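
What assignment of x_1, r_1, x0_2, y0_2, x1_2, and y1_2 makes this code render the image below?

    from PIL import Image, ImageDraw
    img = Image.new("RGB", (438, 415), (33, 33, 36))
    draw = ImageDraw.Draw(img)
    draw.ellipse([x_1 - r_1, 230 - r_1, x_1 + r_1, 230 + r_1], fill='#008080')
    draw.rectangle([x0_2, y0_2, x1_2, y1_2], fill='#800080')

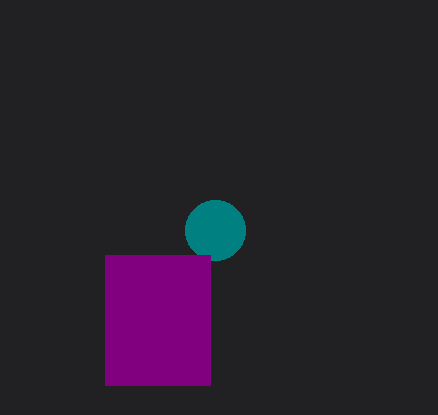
x_1 = 215, r_1 = 30, x0_2 = 105, y0_2 = 255, x1_2 = 210, y1_2 = 385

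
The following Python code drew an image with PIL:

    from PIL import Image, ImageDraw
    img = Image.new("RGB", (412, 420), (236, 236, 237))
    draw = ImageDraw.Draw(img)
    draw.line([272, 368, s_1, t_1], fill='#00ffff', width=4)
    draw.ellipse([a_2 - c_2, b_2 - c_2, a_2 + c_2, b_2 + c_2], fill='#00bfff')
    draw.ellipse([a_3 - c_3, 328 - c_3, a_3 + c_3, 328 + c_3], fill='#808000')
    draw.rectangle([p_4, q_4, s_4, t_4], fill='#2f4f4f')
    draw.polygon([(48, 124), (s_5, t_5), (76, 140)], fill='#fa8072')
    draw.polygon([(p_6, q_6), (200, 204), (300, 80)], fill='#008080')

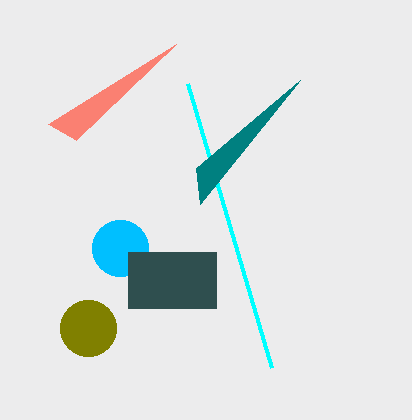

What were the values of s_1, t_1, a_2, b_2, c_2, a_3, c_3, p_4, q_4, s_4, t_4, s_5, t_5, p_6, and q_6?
s_1 = 188
t_1 = 84
a_2 = 120
b_2 = 248
c_2 = 28
a_3 = 88
c_3 = 28
p_4 = 128
q_4 = 252
s_4 = 216
t_4 = 308
s_5 = 176
t_5 = 44
p_6 = 196
q_6 = 168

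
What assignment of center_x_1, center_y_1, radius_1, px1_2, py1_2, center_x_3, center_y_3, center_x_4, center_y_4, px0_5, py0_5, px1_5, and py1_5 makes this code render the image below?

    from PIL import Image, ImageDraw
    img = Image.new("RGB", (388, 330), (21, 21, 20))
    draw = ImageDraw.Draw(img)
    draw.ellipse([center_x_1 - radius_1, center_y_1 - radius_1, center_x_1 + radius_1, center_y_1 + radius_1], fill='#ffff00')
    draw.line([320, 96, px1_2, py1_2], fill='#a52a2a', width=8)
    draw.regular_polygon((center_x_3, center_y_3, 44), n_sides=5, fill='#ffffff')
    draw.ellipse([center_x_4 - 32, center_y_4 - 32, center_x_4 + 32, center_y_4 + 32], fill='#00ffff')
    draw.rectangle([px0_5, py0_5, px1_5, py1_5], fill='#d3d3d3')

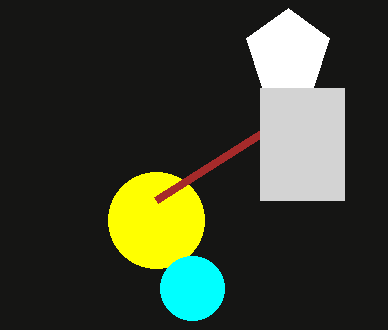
center_x_1 = 156
center_y_1 = 220
radius_1 = 48
px1_2 = 156
py1_2 = 200
center_x_3 = 288
center_y_3 = 52
center_x_4 = 192
center_y_4 = 288
px0_5 = 260
py0_5 = 88
px1_5 = 344
py1_5 = 200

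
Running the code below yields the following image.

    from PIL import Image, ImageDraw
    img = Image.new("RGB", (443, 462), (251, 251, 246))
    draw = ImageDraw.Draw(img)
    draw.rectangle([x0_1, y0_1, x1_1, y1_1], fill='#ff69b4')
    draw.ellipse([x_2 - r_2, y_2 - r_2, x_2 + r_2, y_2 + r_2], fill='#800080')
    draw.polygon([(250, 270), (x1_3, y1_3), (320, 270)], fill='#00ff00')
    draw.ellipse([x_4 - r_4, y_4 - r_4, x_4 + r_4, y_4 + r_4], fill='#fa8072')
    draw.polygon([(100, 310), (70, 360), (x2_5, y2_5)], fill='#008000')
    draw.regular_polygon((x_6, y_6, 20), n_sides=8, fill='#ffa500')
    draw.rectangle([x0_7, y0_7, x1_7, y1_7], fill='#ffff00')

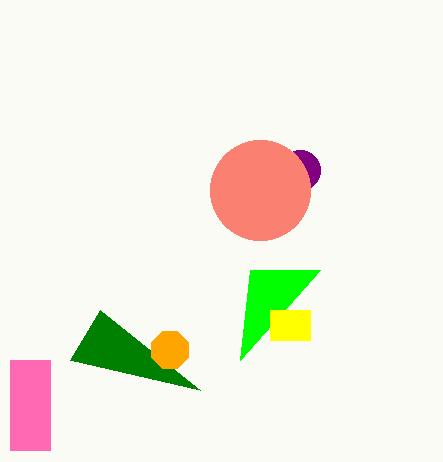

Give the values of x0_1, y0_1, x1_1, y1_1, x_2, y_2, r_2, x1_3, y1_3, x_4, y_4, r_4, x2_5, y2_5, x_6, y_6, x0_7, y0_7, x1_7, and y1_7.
x0_1 = 10
y0_1 = 360
x1_1 = 50
y1_1 = 450
x_2 = 300
y_2 = 170
r_2 = 20
x1_3 = 240
y1_3 = 360
x_4 = 260
y_4 = 190
r_4 = 50
x2_5 = 200
y2_5 = 390
x_6 = 170
y_6 = 350
x0_7 = 270
y0_7 = 310
x1_7 = 310
y1_7 = 340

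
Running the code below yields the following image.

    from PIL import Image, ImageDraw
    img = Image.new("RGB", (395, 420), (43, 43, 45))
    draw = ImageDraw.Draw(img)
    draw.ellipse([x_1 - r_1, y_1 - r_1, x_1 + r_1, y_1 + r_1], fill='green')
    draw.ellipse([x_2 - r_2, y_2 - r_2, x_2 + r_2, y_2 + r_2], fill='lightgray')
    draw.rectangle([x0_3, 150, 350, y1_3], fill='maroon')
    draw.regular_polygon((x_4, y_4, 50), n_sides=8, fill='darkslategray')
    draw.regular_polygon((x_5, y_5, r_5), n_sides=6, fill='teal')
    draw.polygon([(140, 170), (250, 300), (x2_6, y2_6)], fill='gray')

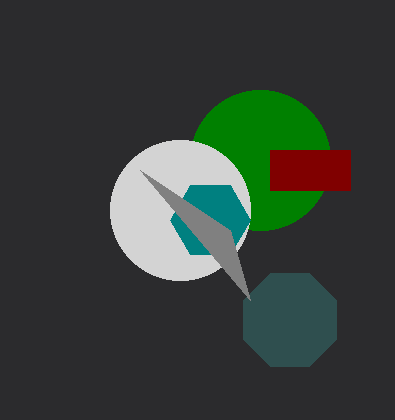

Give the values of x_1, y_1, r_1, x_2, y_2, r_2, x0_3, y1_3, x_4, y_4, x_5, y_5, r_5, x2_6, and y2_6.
x_1 = 260
y_1 = 160
r_1 = 70
x_2 = 180
y_2 = 210
r_2 = 70
x0_3 = 270
y1_3 = 190
x_4 = 290
y_4 = 320
x_5 = 210
y_5 = 220
r_5 = 40
x2_6 = 230
y2_6 = 230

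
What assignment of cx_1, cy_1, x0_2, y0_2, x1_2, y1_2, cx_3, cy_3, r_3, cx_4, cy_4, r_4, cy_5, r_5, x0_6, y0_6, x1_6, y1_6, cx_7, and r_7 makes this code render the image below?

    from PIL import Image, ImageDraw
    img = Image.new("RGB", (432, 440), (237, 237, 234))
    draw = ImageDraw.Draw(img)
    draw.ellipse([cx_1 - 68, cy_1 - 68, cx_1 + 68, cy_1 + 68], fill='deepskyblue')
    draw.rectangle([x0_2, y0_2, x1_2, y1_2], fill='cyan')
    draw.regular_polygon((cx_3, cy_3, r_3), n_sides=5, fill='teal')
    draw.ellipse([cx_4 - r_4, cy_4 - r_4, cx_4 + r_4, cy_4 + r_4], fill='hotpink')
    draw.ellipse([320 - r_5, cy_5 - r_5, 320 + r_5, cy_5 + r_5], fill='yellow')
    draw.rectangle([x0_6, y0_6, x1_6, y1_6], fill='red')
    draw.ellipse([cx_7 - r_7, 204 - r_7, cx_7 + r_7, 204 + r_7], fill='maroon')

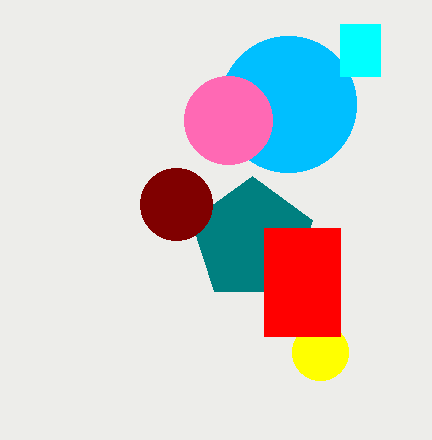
cx_1 = 288; cy_1 = 104; x0_2 = 340; y0_2 = 24; x1_2 = 380; y1_2 = 76; cx_3 = 252; cy_3 = 240; r_3 = 64; cx_4 = 228; cy_4 = 120; r_4 = 44; cy_5 = 352; r_5 = 28; x0_6 = 264; y0_6 = 228; x1_6 = 340; y1_6 = 336; cx_7 = 176; r_7 = 36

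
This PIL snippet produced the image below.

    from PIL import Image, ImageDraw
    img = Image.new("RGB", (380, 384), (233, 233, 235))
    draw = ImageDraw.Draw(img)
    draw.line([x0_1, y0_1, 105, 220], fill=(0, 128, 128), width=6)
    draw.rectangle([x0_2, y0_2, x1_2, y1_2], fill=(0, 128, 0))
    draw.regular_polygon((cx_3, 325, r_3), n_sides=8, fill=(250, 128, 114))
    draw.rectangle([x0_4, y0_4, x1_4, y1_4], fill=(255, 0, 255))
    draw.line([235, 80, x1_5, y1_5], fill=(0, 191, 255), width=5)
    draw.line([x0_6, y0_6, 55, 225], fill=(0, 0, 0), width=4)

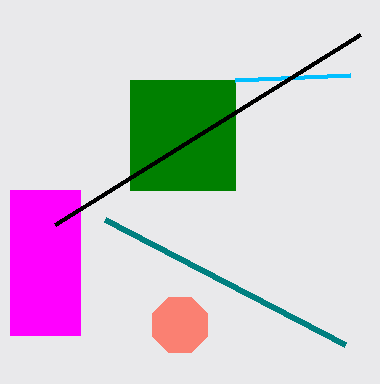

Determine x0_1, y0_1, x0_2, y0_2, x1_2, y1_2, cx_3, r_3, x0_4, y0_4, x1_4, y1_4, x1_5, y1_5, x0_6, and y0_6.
x0_1 = 345, y0_1 = 345, x0_2 = 130, y0_2 = 80, x1_2 = 235, y1_2 = 190, cx_3 = 180, r_3 = 30, x0_4 = 10, y0_4 = 190, x1_4 = 80, y1_4 = 335, x1_5 = 350, y1_5 = 75, x0_6 = 360, y0_6 = 35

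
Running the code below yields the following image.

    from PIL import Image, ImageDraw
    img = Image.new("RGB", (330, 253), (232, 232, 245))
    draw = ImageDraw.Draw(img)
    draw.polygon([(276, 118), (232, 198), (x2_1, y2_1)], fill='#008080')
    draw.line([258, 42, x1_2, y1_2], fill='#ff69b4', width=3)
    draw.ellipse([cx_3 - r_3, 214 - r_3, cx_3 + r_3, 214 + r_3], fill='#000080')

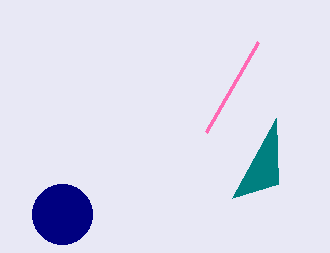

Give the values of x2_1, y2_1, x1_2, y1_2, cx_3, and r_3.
x2_1 = 278; y2_1 = 184; x1_2 = 206; y1_2 = 132; cx_3 = 62; r_3 = 30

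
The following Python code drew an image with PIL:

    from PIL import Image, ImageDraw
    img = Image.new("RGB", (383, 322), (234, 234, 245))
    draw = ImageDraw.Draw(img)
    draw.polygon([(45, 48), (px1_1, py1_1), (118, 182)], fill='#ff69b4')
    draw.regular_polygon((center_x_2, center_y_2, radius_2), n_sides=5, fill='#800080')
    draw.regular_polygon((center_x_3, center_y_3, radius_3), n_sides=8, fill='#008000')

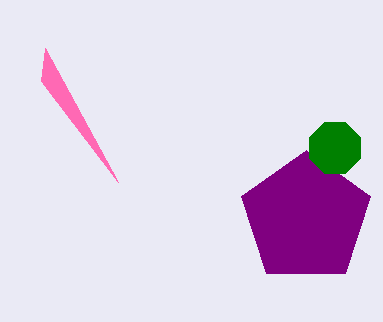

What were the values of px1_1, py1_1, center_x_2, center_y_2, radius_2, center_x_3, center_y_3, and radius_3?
px1_1 = 41; py1_1 = 81; center_x_2 = 306; center_y_2 = 218; radius_2 = 68; center_x_3 = 335; center_y_3 = 148; radius_3 = 28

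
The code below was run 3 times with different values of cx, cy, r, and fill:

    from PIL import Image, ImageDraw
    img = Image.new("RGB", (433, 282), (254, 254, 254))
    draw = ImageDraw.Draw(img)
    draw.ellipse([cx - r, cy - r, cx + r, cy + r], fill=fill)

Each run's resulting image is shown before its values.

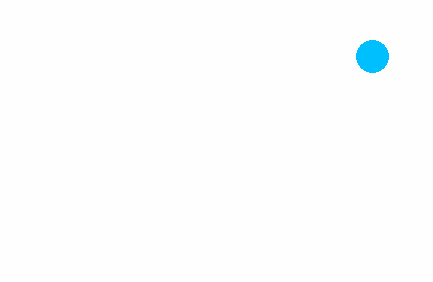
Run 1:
cx = 372
cy = 56
r = 16
fill = 'deepskyblue'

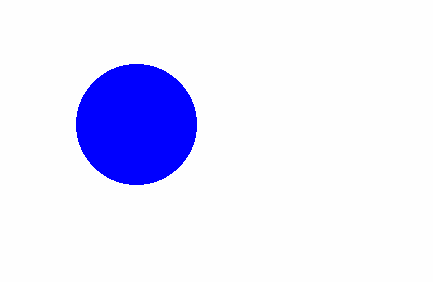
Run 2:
cx = 136; cy = 124; r = 60; fill = 'blue'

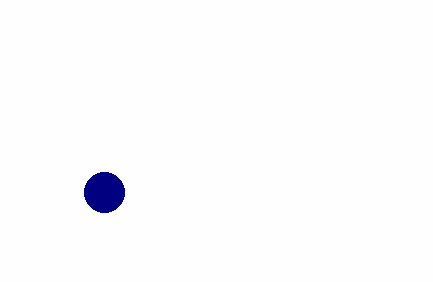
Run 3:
cx = 104; cy = 192; r = 20; fill = 'navy'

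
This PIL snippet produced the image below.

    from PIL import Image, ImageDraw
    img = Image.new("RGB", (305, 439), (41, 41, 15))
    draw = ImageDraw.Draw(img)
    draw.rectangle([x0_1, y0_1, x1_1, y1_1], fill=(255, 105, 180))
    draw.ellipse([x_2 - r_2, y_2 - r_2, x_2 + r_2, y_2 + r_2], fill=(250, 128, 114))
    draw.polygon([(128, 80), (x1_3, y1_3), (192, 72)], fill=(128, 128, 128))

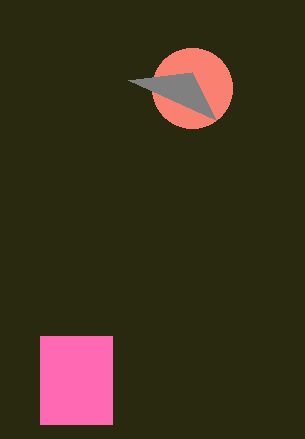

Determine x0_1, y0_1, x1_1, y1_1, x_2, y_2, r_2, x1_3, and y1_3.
x0_1 = 40; y0_1 = 336; x1_1 = 112; y1_1 = 424; x_2 = 192; y_2 = 88; r_2 = 40; x1_3 = 216; y1_3 = 120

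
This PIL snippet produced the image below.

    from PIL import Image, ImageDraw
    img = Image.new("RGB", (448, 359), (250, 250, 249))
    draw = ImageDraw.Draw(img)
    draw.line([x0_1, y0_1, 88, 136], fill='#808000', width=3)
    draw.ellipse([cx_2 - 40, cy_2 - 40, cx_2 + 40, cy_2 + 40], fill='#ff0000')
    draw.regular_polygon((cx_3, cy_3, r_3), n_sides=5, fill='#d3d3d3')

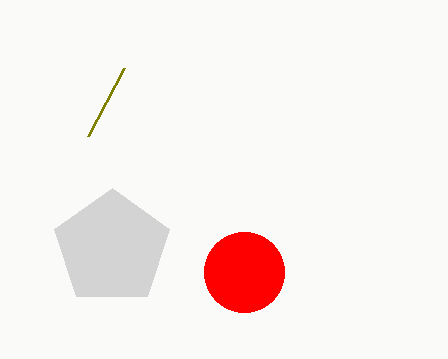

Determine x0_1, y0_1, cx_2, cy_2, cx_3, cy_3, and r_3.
x0_1 = 124
y0_1 = 68
cx_2 = 244
cy_2 = 272
cx_3 = 112
cy_3 = 248
r_3 = 60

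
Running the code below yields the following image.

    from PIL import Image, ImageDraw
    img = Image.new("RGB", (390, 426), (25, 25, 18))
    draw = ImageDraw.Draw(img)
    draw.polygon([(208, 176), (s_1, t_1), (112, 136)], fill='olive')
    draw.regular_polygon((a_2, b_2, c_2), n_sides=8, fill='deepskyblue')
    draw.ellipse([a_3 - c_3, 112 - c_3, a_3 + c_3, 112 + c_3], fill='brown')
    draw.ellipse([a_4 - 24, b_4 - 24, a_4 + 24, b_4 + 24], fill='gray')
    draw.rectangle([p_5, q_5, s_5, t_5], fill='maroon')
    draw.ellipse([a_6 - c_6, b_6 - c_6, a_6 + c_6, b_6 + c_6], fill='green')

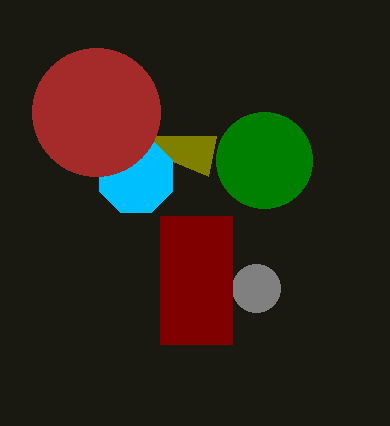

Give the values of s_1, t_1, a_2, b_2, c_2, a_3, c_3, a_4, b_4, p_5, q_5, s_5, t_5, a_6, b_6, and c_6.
s_1 = 216, t_1 = 136, a_2 = 136, b_2 = 176, c_2 = 40, a_3 = 96, c_3 = 64, a_4 = 256, b_4 = 288, p_5 = 160, q_5 = 216, s_5 = 232, t_5 = 344, a_6 = 264, b_6 = 160, c_6 = 48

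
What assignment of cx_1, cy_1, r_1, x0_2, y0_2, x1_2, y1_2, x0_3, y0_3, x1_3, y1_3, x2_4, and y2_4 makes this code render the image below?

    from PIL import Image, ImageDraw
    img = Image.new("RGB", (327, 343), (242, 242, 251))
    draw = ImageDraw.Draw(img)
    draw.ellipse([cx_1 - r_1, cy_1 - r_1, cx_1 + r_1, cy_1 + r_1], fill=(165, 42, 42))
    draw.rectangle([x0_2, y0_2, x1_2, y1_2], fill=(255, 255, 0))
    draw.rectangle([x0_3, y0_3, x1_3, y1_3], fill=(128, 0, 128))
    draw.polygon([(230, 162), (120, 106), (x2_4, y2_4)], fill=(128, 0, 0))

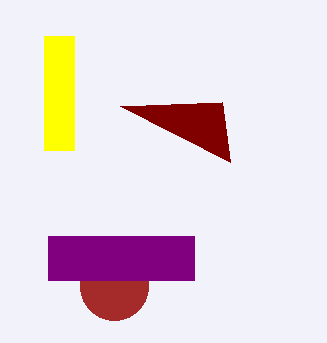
cx_1 = 114; cy_1 = 286; r_1 = 34; x0_2 = 44; y0_2 = 36; x1_2 = 74; y1_2 = 150; x0_3 = 48; y0_3 = 236; x1_3 = 194; y1_3 = 280; x2_4 = 222; y2_4 = 102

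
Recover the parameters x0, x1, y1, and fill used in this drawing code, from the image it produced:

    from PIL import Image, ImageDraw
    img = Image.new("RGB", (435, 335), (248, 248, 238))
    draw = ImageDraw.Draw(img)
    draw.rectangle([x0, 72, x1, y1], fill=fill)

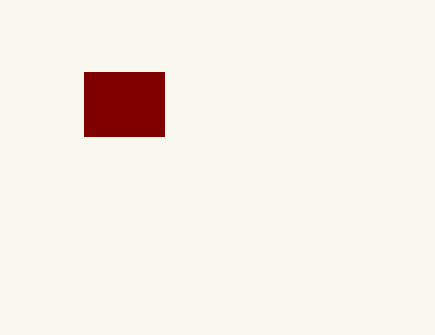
x0 = 84; x1 = 164; y1 = 136; fill = 'maroon'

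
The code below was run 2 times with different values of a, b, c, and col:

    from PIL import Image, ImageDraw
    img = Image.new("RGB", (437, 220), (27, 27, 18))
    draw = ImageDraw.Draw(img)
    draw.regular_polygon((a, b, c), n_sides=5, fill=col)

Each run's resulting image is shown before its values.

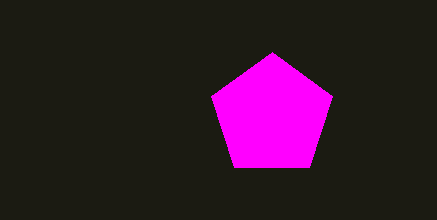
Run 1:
a = 272, b = 116, c = 64, col = 'magenta'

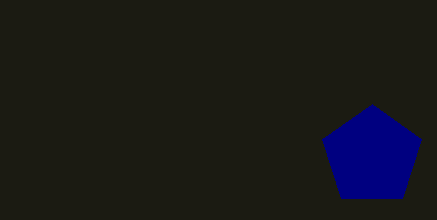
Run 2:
a = 372; b = 156; c = 52; col = 'navy'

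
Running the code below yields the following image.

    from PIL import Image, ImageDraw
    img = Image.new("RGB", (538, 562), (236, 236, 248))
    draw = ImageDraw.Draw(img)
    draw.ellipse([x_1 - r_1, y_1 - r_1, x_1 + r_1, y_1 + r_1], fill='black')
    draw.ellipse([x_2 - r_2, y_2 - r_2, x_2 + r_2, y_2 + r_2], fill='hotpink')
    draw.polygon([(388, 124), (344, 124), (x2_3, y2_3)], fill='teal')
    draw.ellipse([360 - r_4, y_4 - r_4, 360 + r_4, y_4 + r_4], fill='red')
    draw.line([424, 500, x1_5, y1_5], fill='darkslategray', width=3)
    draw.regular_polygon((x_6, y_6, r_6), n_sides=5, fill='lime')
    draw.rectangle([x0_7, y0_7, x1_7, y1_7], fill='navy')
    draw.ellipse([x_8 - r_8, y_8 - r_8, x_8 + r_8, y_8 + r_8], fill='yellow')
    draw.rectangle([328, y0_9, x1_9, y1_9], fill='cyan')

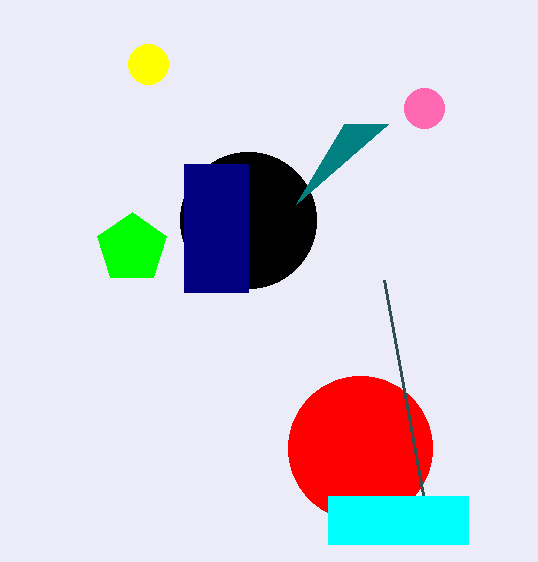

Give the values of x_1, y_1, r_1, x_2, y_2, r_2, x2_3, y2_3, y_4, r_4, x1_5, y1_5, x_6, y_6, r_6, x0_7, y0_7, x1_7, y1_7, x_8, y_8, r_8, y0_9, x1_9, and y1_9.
x_1 = 248; y_1 = 220; r_1 = 68; x_2 = 424; y_2 = 108; r_2 = 20; x2_3 = 296; y2_3 = 204; y_4 = 448; r_4 = 72; x1_5 = 384; y1_5 = 280; x_6 = 132; y_6 = 248; r_6 = 36; x0_7 = 184; y0_7 = 164; x1_7 = 248; y1_7 = 292; x_8 = 148; y_8 = 64; r_8 = 20; y0_9 = 496; x1_9 = 468; y1_9 = 544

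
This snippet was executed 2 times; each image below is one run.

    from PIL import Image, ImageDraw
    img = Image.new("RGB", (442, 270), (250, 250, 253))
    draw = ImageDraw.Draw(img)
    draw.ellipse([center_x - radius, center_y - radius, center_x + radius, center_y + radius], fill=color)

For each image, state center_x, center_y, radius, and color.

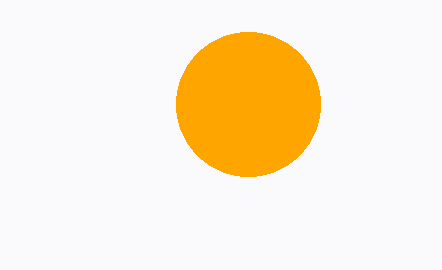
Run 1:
center_x = 248
center_y = 104
radius = 72
color = 'orange'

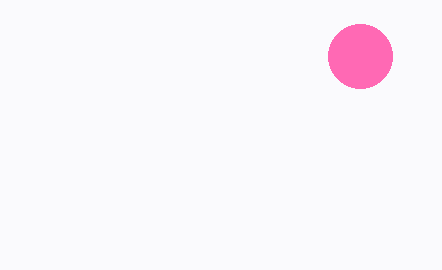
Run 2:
center_x = 360, center_y = 56, radius = 32, color = 'hotpink'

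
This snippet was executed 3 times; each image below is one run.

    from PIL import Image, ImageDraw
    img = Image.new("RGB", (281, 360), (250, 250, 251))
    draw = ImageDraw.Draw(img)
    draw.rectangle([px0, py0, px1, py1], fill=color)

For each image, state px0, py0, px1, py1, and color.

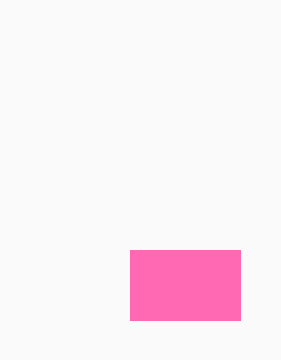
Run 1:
px0 = 130, py0 = 250, px1 = 240, py1 = 320, color = 'hotpink'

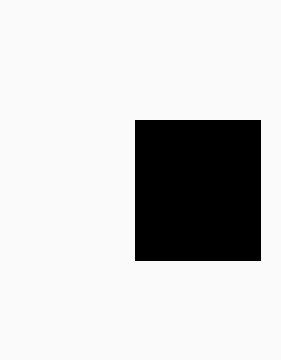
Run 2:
px0 = 135; py0 = 120; px1 = 260; py1 = 260; color = 'black'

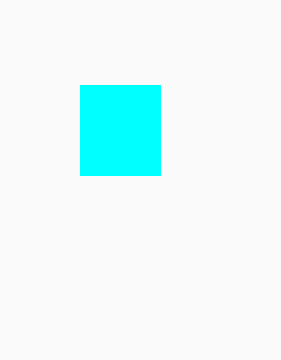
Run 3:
px0 = 80, py0 = 85, px1 = 160, py1 = 175, color = 'cyan'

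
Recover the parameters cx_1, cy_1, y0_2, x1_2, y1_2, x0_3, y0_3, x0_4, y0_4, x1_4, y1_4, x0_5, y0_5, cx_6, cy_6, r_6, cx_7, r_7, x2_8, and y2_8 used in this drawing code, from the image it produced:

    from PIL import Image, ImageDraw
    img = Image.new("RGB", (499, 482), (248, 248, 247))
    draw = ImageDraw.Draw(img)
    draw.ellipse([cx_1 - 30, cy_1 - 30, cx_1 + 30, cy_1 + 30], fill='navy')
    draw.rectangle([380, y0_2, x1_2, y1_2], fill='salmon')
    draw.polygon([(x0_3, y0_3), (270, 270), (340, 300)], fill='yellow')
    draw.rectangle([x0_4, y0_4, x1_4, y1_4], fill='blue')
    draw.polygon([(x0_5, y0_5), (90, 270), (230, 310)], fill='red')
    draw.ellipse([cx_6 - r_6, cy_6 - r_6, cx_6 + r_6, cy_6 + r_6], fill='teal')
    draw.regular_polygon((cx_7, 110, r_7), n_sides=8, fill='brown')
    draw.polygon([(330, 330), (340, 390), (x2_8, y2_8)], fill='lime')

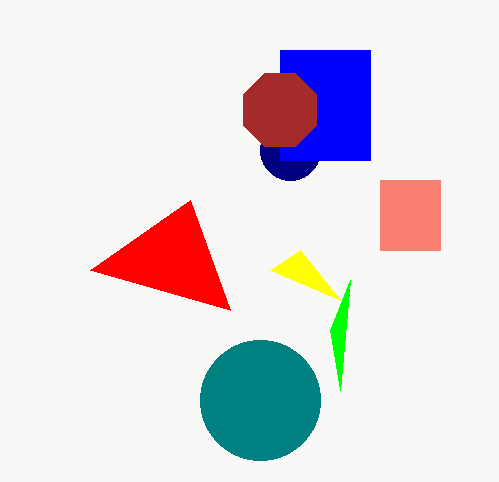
cx_1 = 290, cy_1 = 150, y0_2 = 180, x1_2 = 440, y1_2 = 250, x0_3 = 300, y0_3 = 250, x0_4 = 280, y0_4 = 50, x1_4 = 370, y1_4 = 160, x0_5 = 190, y0_5 = 200, cx_6 = 260, cy_6 = 400, r_6 = 60, cx_7 = 280, r_7 = 40, x2_8 = 350, y2_8 = 280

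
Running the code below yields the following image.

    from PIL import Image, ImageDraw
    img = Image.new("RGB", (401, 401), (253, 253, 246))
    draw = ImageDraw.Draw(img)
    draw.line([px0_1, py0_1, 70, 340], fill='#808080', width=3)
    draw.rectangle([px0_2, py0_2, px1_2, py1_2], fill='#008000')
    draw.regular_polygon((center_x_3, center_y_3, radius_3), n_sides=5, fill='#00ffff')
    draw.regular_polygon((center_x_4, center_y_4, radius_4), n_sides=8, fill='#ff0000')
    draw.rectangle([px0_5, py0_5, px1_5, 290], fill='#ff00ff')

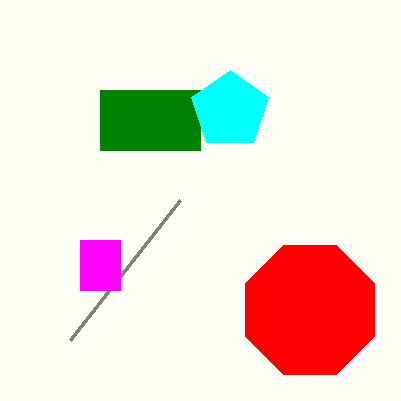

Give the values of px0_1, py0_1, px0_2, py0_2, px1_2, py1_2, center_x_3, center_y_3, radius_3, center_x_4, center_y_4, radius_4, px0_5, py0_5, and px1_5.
px0_1 = 180, py0_1 = 200, px0_2 = 100, py0_2 = 90, px1_2 = 200, py1_2 = 150, center_x_3 = 230, center_y_3 = 110, radius_3 = 40, center_x_4 = 310, center_y_4 = 310, radius_4 = 70, px0_5 = 80, py0_5 = 240, px1_5 = 120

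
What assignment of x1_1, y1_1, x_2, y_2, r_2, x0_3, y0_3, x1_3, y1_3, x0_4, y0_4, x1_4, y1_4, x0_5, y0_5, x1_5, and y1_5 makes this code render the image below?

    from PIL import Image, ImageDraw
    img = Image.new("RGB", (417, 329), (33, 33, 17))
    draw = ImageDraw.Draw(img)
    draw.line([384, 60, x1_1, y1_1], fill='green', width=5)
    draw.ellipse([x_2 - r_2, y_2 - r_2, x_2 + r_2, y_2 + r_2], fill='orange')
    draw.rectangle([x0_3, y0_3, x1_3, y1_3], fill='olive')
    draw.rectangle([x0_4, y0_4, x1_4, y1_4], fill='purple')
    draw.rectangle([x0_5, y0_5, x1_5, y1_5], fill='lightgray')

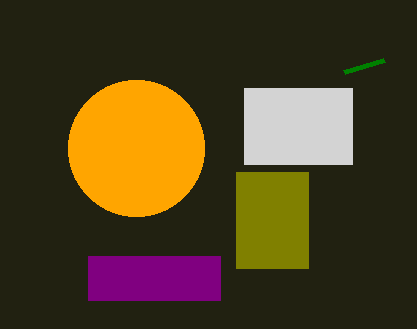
x1_1 = 344, y1_1 = 72, x_2 = 136, y_2 = 148, r_2 = 68, x0_3 = 236, y0_3 = 172, x1_3 = 308, y1_3 = 268, x0_4 = 88, y0_4 = 256, x1_4 = 220, y1_4 = 300, x0_5 = 244, y0_5 = 88, x1_5 = 352, y1_5 = 164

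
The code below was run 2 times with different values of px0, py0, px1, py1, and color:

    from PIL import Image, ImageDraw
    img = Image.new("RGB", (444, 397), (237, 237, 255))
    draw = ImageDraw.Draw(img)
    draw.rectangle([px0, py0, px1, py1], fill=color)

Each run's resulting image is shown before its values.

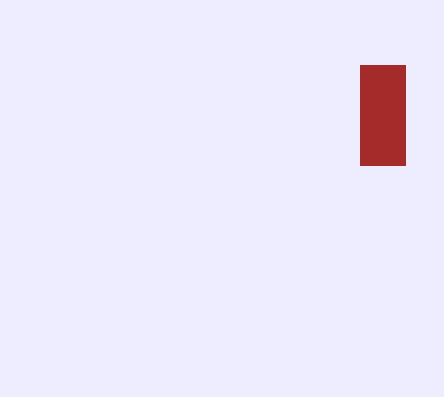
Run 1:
px0 = 360; py0 = 65; px1 = 405; py1 = 165; color = 'brown'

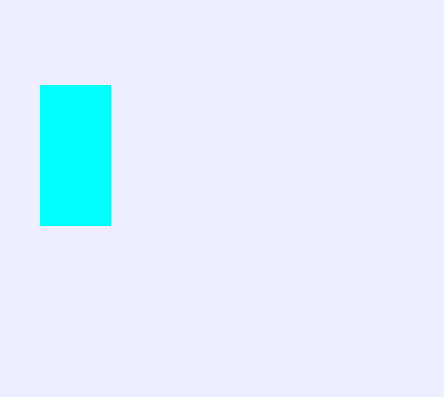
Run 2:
px0 = 40; py0 = 85; px1 = 110; py1 = 225; color = 'cyan'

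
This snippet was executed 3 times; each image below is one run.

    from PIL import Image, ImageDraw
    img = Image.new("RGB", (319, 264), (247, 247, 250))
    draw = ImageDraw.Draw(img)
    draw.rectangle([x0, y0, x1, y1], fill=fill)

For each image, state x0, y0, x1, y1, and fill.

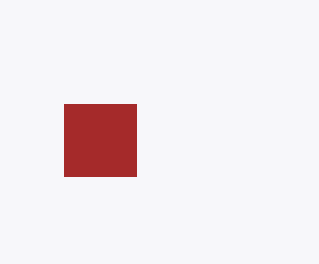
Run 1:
x0 = 64, y0 = 104, x1 = 136, y1 = 176, fill = 'brown'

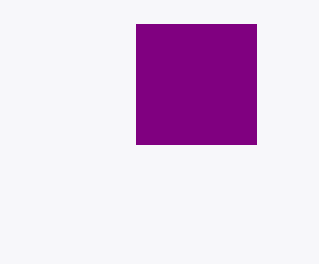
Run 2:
x0 = 136; y0 = 24; x1 = 256; y1 = 144; fill = 'purple'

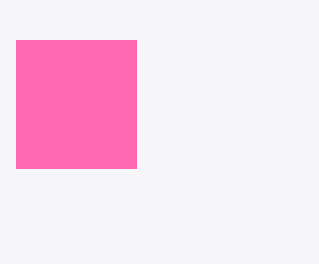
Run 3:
x0 = 16; y0 = 40; x1 = 136; y1 = 168; fill = 'hotpink'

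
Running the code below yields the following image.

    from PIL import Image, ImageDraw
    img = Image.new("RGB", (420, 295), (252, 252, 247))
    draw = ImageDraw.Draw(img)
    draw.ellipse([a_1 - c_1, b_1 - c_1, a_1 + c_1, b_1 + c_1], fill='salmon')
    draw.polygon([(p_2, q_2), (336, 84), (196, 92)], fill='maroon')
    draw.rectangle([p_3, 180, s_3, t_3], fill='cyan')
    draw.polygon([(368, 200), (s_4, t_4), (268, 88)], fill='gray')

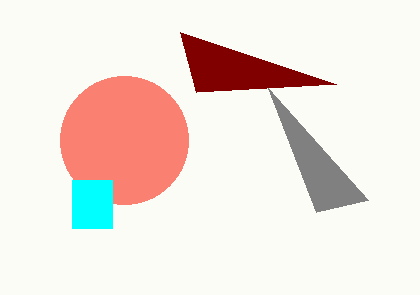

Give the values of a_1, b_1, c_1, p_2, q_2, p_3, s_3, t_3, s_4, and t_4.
a_1 = 124
b_1 = 140
c_1 = 64
p_2 = 180
q_2 = 32
p_3 = 72
s_3 = 112
t_3 = 228
s_4 = 316
t_4 = 212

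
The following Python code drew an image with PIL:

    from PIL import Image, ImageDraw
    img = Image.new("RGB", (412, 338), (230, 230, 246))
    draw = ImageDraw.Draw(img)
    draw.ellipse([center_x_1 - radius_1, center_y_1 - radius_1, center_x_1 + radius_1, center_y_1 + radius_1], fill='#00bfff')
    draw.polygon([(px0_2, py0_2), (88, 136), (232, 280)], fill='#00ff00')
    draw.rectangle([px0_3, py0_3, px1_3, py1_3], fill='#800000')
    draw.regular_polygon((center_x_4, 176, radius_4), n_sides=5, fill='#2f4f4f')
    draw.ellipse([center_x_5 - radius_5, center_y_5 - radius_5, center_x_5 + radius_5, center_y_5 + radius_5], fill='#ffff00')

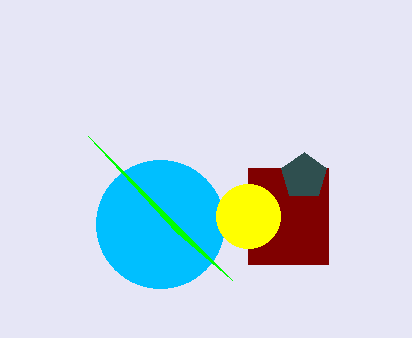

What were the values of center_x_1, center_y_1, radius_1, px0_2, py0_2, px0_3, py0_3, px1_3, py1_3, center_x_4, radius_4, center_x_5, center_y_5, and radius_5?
center_x_1 = 160, center_y_1 = 224, radius_1 = 64, px0_2 = 176, py0_2 = 232, px0_3 = 248, py0_3 = 168, px1_3 = 328, py1_3 = 264, center_x_4 = 304, radius_4 = 24, center_x_5 = 248, center_y_5 = 216, radius_5 = 32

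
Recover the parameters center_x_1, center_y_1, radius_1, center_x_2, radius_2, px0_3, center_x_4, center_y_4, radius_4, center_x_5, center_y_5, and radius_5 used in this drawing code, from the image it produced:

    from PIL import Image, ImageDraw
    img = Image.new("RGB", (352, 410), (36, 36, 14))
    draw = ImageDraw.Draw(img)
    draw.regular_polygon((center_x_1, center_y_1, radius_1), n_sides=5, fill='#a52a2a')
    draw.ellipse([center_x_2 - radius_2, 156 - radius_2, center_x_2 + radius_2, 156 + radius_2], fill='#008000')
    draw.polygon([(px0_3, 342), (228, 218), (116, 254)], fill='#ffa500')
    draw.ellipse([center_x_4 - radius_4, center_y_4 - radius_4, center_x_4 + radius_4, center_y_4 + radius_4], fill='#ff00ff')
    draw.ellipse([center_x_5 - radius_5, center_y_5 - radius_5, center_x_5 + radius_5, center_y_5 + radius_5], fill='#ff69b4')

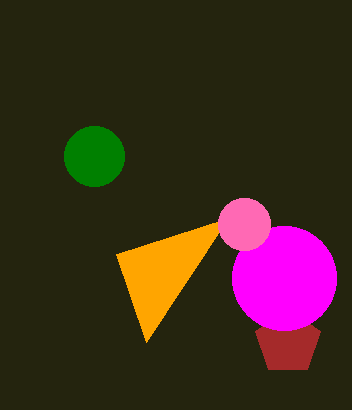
center_x_1 = 288, center_y_1 = 342, radius_1 = 34, center_x_2 = 94, radius_2 = 30, px0_3 = 146, center_x_4 = 284, center_y_4 = 278, radius_4 = 52, center_x_5 = 244, center_y_5 = 224, radius_5 = 26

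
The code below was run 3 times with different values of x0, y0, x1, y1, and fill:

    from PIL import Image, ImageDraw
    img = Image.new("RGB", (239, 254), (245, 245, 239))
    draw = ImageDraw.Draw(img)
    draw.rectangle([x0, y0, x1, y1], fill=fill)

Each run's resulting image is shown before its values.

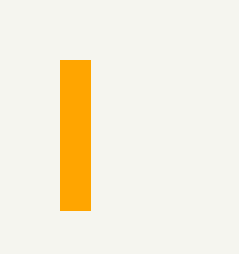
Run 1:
x0 = 60, y0 = 60, x1 = 90, y1 = 210, fill = 'orange'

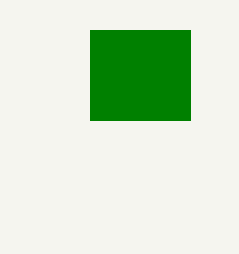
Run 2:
x0 = 90
y0 = 30
x1 = 190
y1 = 120
fill = 'green'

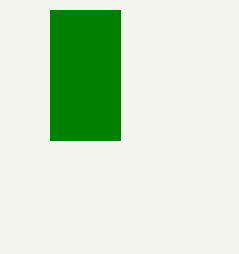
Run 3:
x0 = 50, y0 = 10, x1 = 120, y1 = 140, fill = 'green'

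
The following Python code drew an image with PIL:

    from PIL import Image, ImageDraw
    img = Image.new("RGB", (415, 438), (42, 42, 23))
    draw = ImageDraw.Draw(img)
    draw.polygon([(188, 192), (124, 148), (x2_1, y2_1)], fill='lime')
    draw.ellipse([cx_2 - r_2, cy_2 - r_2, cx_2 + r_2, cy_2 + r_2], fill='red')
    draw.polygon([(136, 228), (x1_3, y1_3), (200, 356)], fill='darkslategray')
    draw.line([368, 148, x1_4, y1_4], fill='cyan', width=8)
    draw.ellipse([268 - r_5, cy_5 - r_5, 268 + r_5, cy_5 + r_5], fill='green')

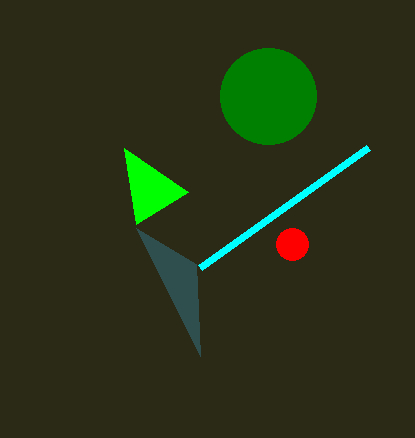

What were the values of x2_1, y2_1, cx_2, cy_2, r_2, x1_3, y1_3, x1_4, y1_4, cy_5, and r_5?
x2_1 = 136
y2_1 = 224
cx_2 = 292
cy_2 = 244
r_2 = 16
x1_3 = 196
y1_3 = 264
x1_4 = 200
y1_4 = 268
cy_5 = 96
r_5 = 48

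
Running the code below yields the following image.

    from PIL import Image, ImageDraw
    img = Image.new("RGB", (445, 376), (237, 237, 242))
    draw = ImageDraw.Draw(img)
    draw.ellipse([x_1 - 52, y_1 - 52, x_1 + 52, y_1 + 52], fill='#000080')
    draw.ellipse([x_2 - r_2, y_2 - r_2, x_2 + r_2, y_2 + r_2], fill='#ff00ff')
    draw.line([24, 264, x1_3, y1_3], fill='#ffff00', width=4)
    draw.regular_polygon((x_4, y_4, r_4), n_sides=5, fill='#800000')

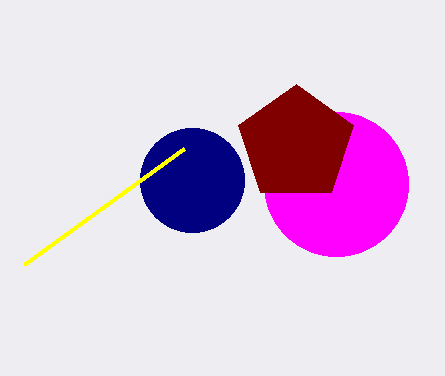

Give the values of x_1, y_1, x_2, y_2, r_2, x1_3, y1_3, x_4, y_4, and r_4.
x_1 = 192; y_1 = 180; x_2 = 336; y_2 = 184; r_2 = 72; x1_3 = 184; y1_3 = 148; x_4 = 296; y_4 = 144; r_4 = 60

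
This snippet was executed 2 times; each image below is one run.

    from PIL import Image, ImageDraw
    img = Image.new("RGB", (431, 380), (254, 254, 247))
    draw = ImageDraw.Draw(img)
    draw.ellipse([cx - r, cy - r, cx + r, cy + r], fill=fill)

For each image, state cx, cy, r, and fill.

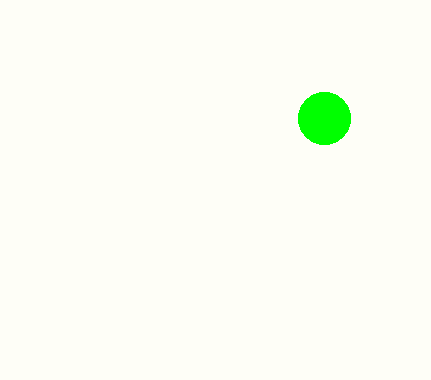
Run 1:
cx = 324
cy = 118
r = 26
fill = 'lime'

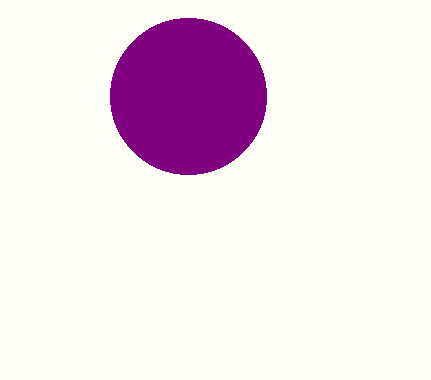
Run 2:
cx = 188; cy = 96; r = 78; fill = 'purple'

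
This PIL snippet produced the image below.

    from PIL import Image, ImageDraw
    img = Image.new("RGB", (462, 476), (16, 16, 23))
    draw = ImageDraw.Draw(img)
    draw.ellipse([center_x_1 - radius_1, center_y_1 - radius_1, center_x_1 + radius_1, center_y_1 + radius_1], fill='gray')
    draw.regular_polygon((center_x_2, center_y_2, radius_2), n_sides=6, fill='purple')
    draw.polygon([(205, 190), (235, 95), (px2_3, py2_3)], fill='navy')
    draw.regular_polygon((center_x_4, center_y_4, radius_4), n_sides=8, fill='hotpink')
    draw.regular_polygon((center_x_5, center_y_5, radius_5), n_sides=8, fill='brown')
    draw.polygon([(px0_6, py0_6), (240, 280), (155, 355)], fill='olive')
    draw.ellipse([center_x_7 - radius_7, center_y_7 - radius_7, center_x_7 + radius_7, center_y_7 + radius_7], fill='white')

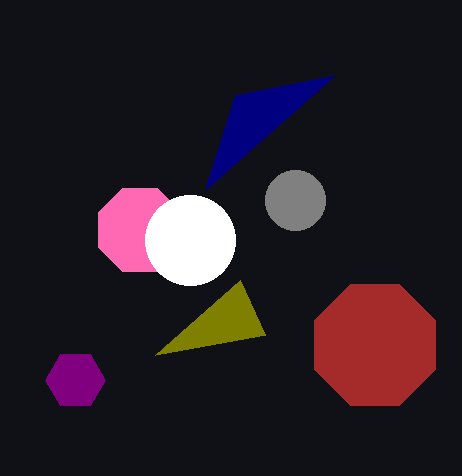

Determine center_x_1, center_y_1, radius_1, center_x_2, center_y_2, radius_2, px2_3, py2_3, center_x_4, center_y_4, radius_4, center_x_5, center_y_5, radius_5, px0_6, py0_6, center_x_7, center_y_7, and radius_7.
center_x_1 = 295; center_y_1 = 200; radius_1 = 30; center_x_2 = 75; center_y_2 = 380; radius_2 = 30; px2_3 = 335; py2_3 = 75; center_x_4 = 140; center_y_4 = 230; radius_4 = 45; center_x_5 = 375; center_y_5 = 345; radius_5 = 65; px0_6 = 265; py0_6 = 335; center_x_7 = 190; center_y_7 = 240; radius_7 = 45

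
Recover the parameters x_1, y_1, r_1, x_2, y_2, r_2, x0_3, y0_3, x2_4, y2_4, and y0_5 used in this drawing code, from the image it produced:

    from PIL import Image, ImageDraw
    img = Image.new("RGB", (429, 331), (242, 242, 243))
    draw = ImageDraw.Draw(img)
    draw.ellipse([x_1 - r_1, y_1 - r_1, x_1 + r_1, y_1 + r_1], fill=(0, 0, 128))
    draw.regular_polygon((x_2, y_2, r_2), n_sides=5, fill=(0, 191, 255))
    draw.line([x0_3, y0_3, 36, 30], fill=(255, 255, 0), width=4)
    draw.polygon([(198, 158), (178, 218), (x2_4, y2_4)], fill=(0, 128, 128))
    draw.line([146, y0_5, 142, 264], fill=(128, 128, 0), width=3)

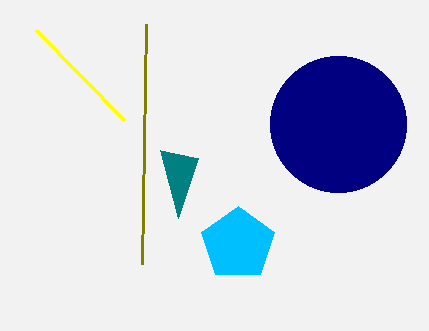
x_1 = 338; y_1 = 124; r_1 = 68; x_2 = 238; y_2 = 244; r_2 = 38; x0_3 = 124; y0_3 = 120; x2_4 = 160; y2_4 = 150; y0_5 = 24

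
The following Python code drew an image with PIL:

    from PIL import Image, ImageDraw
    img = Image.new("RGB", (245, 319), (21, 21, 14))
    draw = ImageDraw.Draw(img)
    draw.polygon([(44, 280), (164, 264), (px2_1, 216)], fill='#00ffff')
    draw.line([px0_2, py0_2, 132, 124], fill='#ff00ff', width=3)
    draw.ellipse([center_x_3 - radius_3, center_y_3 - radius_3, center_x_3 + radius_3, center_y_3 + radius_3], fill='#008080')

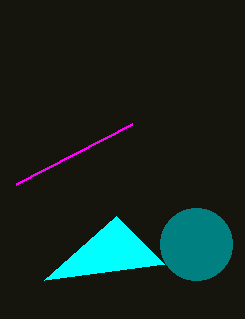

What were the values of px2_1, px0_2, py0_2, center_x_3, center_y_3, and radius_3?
px2_1 = 116; px0_2 = 16; py0_2 = 184; center_x_3 = 196; center_y_3 = 244; radius_3 = 36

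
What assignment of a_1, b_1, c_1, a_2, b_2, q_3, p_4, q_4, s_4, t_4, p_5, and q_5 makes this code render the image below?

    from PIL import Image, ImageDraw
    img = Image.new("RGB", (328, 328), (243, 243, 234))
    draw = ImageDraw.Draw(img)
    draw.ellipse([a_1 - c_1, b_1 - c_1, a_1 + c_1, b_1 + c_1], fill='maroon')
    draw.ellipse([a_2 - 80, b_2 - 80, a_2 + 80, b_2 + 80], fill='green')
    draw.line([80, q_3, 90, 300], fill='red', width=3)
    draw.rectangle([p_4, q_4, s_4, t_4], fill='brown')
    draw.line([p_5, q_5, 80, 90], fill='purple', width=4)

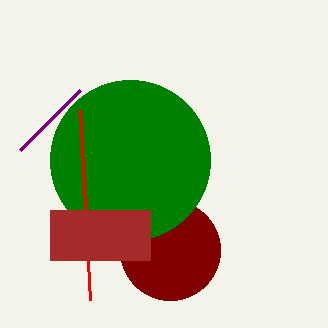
a_1 = 170, b_1 = 250, c_1 = 50, a_2 = 130, b_2 = 160, q_3 = 110, p_4 = 50, q_4 = 210, s_4 = 150, t_4 = 260, p_5 = 20, q_5 = 150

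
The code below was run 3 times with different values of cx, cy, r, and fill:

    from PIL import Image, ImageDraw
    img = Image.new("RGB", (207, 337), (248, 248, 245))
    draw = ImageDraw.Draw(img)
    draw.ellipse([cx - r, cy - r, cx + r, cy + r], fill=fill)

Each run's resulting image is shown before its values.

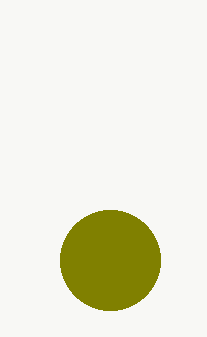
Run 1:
cx = 110
cy = 260
r = 50
fill = 'olive'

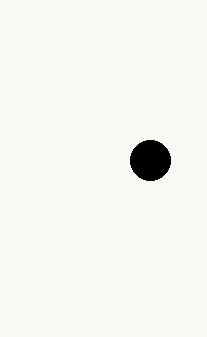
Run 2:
cx = 150; cy = 160; r = 20; fill = 'black'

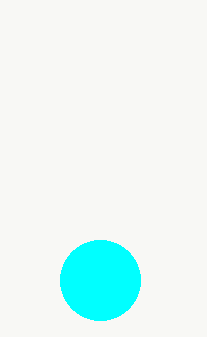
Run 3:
cx = 100
cy = 280
r = 40
fill = 'cyan'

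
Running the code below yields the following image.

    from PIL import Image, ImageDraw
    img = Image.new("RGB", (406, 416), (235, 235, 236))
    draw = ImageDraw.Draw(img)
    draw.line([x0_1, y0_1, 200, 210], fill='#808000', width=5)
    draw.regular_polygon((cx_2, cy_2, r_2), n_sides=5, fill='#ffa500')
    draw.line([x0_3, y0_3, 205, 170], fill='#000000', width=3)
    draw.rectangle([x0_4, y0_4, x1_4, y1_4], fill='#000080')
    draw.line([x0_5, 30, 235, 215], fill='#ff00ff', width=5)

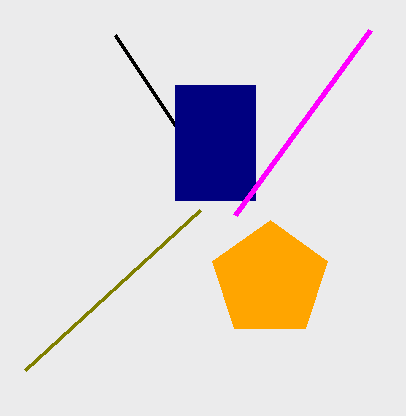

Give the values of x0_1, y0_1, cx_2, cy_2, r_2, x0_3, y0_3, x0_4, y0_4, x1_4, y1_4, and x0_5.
x0_1 = 25; y0_1 = 370; cx_2 = 270; cy_2 = 280; r_2 = 60; x0_3 = 115; y0_3 = 35; x0_4 = 175; y0_4 = 85; x1_4 = 255; y1_4 = 200; x0_5 = 370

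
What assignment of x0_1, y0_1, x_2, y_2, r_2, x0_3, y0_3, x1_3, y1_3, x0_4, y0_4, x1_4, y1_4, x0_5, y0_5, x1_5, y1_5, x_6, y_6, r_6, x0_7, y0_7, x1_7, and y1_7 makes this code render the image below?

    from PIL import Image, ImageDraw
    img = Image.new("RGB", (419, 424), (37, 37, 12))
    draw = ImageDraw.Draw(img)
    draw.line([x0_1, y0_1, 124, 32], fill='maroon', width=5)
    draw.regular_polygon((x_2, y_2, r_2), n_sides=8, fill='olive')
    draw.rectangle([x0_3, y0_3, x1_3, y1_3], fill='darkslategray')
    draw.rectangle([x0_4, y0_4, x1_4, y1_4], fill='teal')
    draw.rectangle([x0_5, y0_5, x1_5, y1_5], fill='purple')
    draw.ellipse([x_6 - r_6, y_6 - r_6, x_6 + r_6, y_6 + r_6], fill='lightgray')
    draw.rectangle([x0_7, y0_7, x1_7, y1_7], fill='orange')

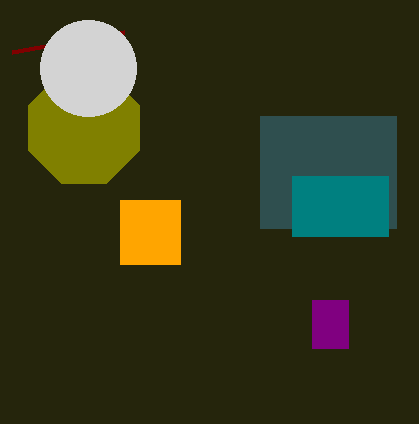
x0_1 = 12, y0_1 = 52, x_2 = 84, y_2 = 128, r_2 = 60, x0_3 = 260, y0_3 = 116, x1_3 = 396, y1_3 = 228, x0_4 = 292, y0_4 = 176, x1_4 = 388, y1_4 = 236, x0_5 = 312, y0_5 = 300, x1_5 = 348, y1_5 = 348, x_6 = 88, y_6 = 68, r_6 = 48, x0_7 = 120, y0_7 = 200, x1_7 = 180, y1_7 = 264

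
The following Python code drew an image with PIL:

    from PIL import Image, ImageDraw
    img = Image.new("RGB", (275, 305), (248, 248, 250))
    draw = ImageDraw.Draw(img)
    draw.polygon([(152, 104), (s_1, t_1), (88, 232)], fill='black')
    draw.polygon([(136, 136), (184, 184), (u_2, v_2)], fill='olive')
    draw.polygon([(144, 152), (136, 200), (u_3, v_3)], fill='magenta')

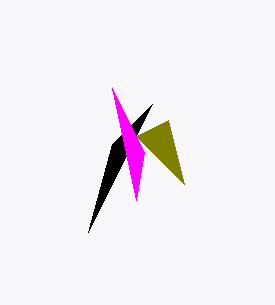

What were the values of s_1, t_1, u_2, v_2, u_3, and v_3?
s_1 = 112
t_1 = 144
u_2 = 168
v_2 = 120
u_3 = 112
v_3 = 88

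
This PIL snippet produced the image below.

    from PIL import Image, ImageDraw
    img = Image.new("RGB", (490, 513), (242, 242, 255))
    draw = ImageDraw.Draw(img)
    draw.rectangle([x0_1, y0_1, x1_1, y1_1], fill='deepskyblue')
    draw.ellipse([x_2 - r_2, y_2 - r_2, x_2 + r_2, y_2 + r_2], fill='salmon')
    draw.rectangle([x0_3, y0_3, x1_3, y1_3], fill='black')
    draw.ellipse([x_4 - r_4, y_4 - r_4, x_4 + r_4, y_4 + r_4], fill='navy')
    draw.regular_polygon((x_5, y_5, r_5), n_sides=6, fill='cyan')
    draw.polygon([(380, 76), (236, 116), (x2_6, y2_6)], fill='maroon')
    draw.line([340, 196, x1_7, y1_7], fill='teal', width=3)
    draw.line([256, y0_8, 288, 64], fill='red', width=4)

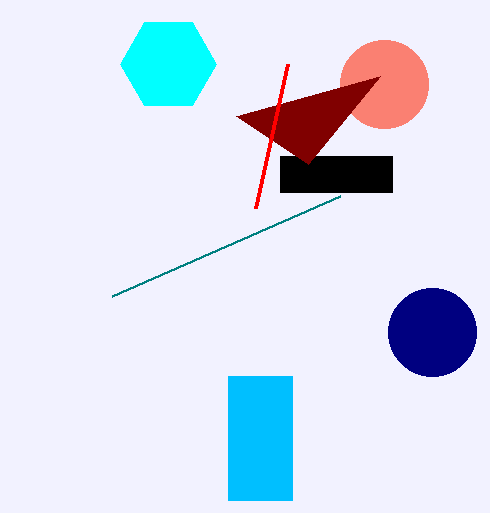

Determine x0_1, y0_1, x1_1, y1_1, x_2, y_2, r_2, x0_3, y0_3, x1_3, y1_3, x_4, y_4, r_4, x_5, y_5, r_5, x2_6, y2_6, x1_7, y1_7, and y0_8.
x0_1 = 228, y0_1 = 376, x1_1 = 292, y1_1 = 500, x_2 = 384, y_2 = 84, r_2 = 44, x0_3 = 280, y0_3 = 156, x1_3 = 392, y1_3 = 192, x_4 = 432, y_4 = 332, r_4 = 44, x_5 = 168, y_5 = 64, r_5 = 48, x2_6 = 308, y2_6 = 164, x1_7 = 112, y1_7 = 296, y0_8 = 208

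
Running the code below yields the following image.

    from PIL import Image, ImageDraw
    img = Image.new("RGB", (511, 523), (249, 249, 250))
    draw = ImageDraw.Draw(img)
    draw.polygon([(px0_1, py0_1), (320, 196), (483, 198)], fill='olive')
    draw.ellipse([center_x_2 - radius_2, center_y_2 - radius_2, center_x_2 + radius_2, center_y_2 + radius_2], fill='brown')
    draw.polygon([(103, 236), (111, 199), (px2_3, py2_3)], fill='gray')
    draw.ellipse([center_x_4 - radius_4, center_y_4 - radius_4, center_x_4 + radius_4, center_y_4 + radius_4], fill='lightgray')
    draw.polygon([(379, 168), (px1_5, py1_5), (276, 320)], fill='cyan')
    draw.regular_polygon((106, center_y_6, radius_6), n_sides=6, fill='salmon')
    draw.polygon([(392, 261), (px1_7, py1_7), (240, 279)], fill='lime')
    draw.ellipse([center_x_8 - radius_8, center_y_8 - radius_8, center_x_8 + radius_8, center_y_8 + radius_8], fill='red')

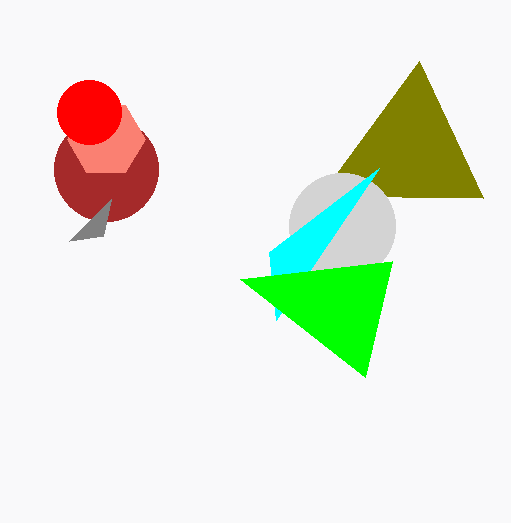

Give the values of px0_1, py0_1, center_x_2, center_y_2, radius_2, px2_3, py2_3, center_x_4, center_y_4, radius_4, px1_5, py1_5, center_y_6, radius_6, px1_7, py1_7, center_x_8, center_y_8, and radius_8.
px0_1 = 419
py0_1 = 61
center_x_2 = 106
center_y_2 = 169
radius_2 = 52
px2_3 = 69
py2_3 = 241
center_x_4 = 342
center_y_4 = 226
radius_4 = 53
px1_5 = 269
py1_5 = 252
center_y_6 = 139
radius_6 = 39
px1_7 = 365
py1_7 = 377
center_x_8 = 89
center_y_8 = 112
radius_8 = 32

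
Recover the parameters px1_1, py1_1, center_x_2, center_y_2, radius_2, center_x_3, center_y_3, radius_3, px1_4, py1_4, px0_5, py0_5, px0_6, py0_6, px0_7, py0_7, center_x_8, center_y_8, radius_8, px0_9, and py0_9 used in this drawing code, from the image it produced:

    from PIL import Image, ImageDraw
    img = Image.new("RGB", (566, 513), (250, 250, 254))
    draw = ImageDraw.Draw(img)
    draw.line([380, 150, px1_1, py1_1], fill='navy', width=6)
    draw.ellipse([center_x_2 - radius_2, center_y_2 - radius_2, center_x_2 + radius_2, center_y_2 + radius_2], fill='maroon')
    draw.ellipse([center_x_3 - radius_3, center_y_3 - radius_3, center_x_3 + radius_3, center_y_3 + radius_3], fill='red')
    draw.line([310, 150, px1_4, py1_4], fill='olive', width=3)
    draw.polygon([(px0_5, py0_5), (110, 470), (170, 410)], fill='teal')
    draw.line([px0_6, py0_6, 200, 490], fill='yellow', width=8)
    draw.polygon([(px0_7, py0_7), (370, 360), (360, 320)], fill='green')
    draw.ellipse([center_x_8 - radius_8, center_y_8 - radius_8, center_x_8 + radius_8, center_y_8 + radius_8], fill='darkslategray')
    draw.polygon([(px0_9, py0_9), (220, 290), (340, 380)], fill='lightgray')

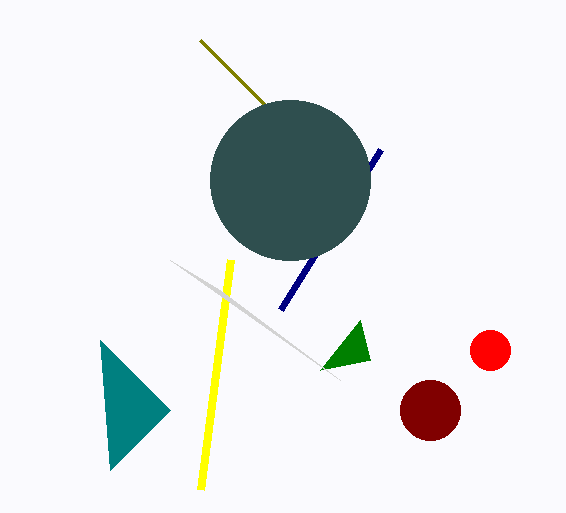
px1_1 = 280, py1_1 = 310, center_x_2 = 430, center_y_2 = 410, radius_2 = 30, center_x_3 = 490, center_y_3 = 350, radius_3 = 20, px1_4 = 200, py1_4 = 40, px0_5 = 100, py0_5 = 340, px0_6 = 230, py0_6 = 260, px0_7 = 320, py0_7 = 370, center_x_8 = 290, center_y_8 = 180, radius_8 = 80, px0_9 = 170, py0_9 = 260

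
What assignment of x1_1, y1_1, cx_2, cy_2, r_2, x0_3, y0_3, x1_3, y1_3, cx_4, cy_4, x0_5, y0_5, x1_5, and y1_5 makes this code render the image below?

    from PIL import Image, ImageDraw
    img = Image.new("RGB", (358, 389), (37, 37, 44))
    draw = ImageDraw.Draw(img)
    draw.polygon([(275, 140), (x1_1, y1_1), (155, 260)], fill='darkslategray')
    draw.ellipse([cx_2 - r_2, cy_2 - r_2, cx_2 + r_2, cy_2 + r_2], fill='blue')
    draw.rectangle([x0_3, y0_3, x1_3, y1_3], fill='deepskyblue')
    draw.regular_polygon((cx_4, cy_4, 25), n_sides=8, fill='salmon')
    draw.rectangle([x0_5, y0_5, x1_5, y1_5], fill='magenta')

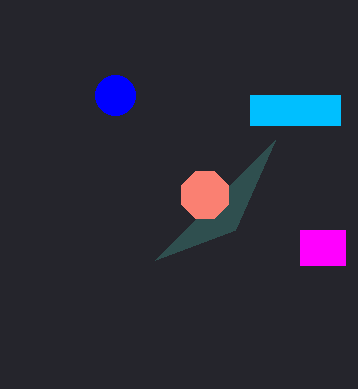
x1_1 = 235, y1_1 = 230, cx_2 = 115, cy_2 = 95, r_2 = 20, x0_3 = 250, y0_3 = 95, x1_3 = 340, y1_3 = 125, cx_4 = 205, cy_4 = 195, x0_5 = 300, y0_5 = 230, x1_5 = 345, y1_5 = 265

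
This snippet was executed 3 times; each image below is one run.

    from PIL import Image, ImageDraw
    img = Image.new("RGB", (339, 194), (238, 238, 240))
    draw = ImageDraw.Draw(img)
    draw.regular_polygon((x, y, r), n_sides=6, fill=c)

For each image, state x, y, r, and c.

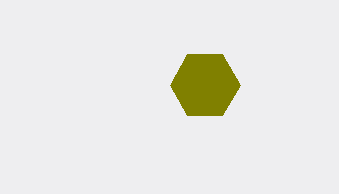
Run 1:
x = 205, y = 85, r = 35, c = 'olive'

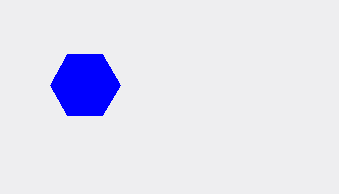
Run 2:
x = 85
y = 85
r = 35
c = 'blue'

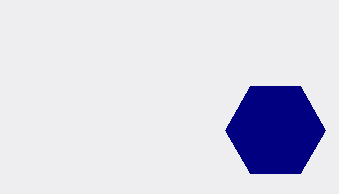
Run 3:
x = 275
y = 130
r = 50
c = 'navy'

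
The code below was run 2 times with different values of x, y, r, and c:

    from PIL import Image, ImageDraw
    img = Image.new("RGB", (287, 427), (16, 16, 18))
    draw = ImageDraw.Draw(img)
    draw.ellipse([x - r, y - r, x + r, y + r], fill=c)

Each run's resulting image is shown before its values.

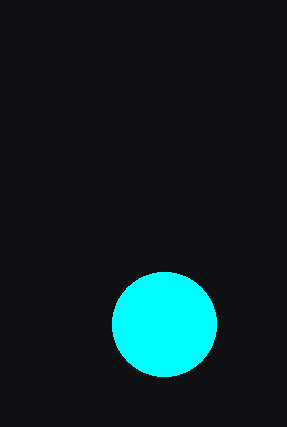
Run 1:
x = 164, y = 324, r = 52, c = 'cyan'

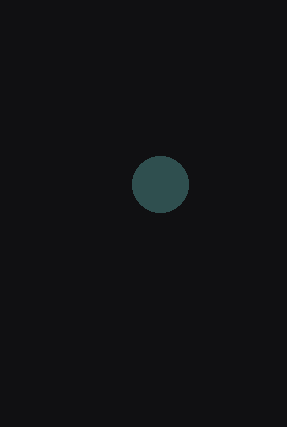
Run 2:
x = 160
y = 184
r = 28
c = 'darkslategray'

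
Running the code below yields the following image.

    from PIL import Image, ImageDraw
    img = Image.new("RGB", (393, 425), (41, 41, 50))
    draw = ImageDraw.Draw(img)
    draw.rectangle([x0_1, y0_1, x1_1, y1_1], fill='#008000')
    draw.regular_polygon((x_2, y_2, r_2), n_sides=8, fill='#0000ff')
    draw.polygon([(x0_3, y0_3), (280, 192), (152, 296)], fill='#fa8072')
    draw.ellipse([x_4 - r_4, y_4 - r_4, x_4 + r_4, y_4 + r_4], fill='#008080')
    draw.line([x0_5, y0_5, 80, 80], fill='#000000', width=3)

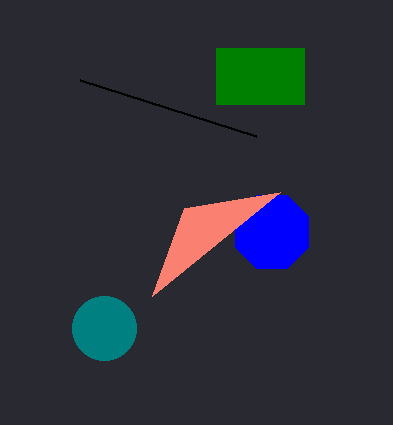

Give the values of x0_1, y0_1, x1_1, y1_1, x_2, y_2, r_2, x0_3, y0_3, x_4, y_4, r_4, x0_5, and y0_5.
x0_1 = 216; y0_1 = 48; x1_1 = 304; y1_1 = 104; x_2 = 272; y_2 = 232; r_2 = 40; x0_3 = 184; y0_3 = 208; x_4 = 104; y_4 = 328; r_4 = 32; x0_5 = 256; y0_5 = 136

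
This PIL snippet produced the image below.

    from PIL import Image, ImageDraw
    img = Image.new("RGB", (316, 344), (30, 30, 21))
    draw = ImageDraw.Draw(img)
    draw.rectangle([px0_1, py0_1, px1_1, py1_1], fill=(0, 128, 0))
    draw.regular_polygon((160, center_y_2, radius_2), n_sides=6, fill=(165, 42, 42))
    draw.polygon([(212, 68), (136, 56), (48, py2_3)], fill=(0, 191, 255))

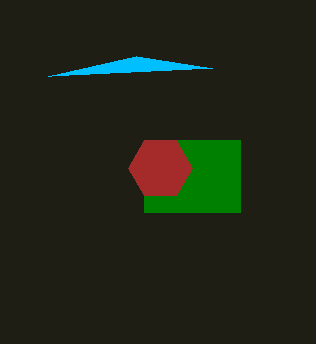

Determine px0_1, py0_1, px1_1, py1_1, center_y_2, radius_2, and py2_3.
px0_1 = 144; py0_1 = 140; px1_1 = 240; py1_1 = 212; center_y_2 = 168; radius_2 = 32; py2_3 = 76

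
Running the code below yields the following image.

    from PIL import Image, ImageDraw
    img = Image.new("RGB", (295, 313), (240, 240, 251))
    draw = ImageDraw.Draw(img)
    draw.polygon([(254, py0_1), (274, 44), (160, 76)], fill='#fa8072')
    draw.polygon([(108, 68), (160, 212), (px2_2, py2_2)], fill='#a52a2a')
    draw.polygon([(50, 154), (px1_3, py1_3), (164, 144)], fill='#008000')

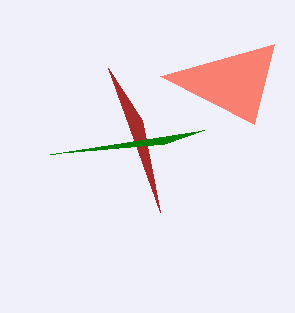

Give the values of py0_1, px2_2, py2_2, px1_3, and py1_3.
py0_1 = 124
px2_2 = 142
py2_2 = 120
px1_3 = 204
py1_3 = 130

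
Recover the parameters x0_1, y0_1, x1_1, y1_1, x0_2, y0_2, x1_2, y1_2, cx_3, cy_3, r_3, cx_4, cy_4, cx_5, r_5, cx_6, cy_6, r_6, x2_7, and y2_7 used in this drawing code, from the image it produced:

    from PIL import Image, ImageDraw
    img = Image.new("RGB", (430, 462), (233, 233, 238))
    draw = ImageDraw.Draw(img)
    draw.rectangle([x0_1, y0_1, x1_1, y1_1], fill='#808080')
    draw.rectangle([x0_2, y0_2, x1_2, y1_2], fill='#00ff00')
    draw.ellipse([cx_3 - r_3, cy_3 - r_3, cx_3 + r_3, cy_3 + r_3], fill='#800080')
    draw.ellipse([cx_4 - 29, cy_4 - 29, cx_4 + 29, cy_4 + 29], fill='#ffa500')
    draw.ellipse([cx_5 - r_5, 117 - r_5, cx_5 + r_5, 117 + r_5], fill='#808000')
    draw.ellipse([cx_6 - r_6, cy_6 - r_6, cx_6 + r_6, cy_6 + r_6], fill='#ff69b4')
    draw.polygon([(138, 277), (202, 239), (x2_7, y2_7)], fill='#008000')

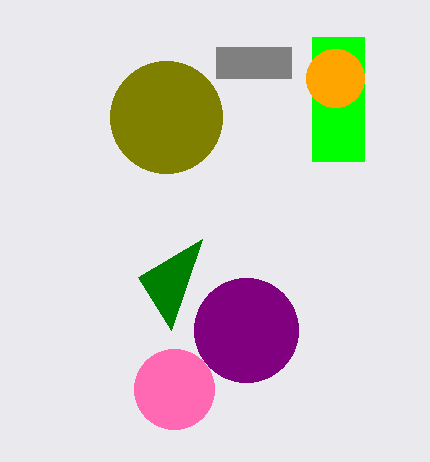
x0_1 = 216; y0_1 = 47; x1_1 = 291; y1_1 = 78; x0_2 = 312; y0_2 = 37; x1_2 = 364; y1_2 = 161; cx_3 = 246; cy_3 = 330; r_3 = 52; cx_4 = 335; cy_4 = 78; cx_5 = 166; r_5 = 56; cx_6 = 174; cy_6 = 389; r_6 = 40; x2_7 = 171; y2_7 = 330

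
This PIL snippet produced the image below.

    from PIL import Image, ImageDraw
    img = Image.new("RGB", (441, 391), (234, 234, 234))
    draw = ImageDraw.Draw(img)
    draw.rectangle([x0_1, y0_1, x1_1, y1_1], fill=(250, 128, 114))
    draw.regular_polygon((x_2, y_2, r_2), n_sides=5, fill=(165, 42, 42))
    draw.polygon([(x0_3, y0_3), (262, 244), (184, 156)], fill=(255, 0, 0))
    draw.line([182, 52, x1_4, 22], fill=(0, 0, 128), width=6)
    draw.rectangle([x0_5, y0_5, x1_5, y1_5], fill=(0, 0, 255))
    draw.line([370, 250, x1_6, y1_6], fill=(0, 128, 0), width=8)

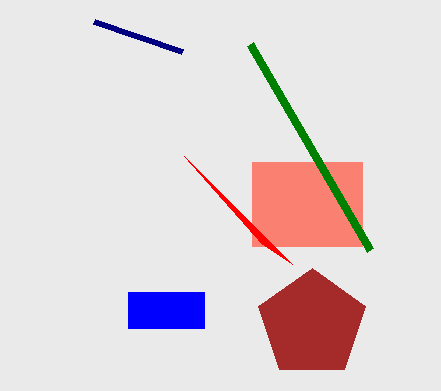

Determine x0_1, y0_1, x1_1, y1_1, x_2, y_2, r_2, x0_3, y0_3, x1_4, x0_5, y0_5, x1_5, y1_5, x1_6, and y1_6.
x0_1 = 252
y0_1 = 162
x1_1 = 362
y1_1 = 246
x_2 = 312
y_2 = 324
r_2 = 56
x0_3 = 292
y0_3 = 264
x1_4 = 94
x0_5 = 128
y0_5 = 292
x1_5 = 204
y1_5 = 328
x1_6 = 250
y1_6 = 44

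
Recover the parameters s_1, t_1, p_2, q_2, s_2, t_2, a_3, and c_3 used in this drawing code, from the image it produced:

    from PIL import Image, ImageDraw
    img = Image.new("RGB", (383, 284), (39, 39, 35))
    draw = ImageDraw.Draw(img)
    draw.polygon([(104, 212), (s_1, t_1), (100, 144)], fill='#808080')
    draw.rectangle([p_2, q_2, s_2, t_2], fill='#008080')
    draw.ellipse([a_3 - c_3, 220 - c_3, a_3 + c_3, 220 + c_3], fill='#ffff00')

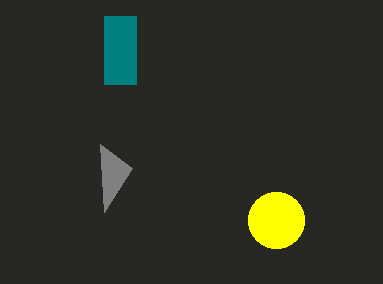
s_1 = 132
t_1 = 168
p_2 = 104
q_2 = 16
s_2 = 136
t_2 = 84
a_3 = 276
c_3 = 28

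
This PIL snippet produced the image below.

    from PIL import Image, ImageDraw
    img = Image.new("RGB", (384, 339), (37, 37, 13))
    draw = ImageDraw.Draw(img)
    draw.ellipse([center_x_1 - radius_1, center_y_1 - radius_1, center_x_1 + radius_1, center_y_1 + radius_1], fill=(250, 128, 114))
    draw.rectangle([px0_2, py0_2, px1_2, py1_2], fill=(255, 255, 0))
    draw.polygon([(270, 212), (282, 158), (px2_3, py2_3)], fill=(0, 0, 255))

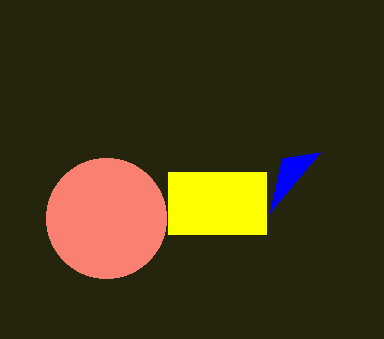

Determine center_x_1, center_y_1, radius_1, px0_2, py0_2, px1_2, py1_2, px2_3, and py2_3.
center_x_1 = 106, center_y_1 = 218, radius_1 = 60, px0_2 = 168, py0_2 = 172, px1_2 = 266, py1_2 = 234, px2_3 = 320, py2_3 = 152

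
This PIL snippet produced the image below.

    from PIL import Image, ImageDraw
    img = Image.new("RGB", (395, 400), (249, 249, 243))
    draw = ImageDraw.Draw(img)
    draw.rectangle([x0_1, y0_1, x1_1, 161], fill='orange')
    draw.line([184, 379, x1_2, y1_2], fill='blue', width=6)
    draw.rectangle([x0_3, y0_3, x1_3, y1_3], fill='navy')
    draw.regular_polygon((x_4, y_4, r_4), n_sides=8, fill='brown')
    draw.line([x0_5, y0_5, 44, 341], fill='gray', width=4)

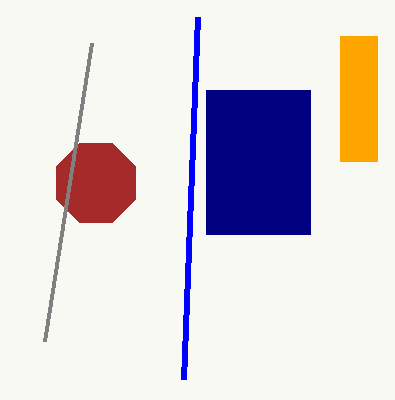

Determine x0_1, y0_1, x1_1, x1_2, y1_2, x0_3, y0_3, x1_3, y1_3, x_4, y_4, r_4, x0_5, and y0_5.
x0_1 = 340, y0_1 = 36, x1_1 = 377, x1_2 = 198, y1_2 = 17, x0_3 = 206, y0_3 = 90, x1_3 = 310, y1_3 = 234, x_4 = 96, y_4 = 183, r_4 = 43, x0_5 = 91, y0_5 = 43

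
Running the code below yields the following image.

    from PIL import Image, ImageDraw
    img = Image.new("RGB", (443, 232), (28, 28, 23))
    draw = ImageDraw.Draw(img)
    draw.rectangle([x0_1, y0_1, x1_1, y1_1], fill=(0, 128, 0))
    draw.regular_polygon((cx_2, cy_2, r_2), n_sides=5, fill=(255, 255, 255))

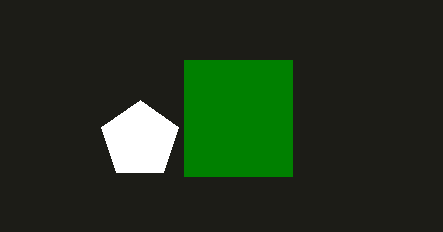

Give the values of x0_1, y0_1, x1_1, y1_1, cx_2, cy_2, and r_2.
x0_1 = 184, y0_1 = 60, x1_1 = 292, y1_1 = 176, cx_2 = 140, cy_2 = 140, r_2 = 40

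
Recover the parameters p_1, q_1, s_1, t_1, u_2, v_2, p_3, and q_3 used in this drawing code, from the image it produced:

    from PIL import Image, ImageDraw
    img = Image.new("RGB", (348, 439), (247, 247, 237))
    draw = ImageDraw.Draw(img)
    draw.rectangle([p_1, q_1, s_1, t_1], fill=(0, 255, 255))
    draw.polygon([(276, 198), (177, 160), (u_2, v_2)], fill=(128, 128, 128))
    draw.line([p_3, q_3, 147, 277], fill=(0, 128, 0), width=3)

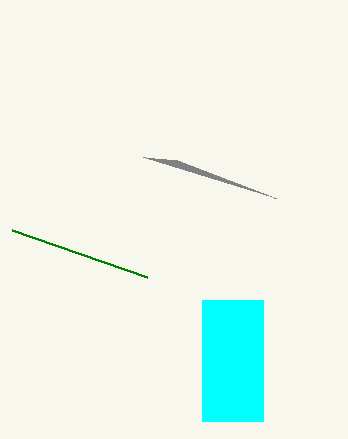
p_1 = 202
q_1 = 300
s_1 = 263
t_1 = 421
u_2 = 143
v_2 = 157
p_3 = 12
q_3 = 230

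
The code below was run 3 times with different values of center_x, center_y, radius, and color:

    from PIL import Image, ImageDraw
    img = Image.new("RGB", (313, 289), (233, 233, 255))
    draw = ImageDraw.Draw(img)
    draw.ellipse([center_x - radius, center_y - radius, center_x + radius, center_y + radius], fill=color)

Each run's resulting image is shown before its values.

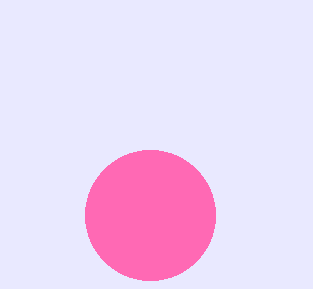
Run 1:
center_x = 150
center_y = 215
radius = 65
color = 'hotpink'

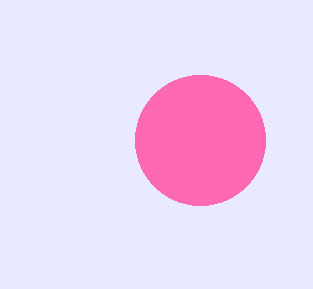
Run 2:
center_x = 200, center_y = 140, radius = 65, color = 'hotpink'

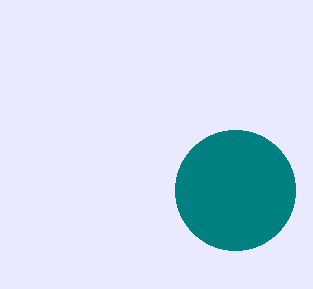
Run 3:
center_x = 235
center_y = 190
radius = 60
color = 'teal'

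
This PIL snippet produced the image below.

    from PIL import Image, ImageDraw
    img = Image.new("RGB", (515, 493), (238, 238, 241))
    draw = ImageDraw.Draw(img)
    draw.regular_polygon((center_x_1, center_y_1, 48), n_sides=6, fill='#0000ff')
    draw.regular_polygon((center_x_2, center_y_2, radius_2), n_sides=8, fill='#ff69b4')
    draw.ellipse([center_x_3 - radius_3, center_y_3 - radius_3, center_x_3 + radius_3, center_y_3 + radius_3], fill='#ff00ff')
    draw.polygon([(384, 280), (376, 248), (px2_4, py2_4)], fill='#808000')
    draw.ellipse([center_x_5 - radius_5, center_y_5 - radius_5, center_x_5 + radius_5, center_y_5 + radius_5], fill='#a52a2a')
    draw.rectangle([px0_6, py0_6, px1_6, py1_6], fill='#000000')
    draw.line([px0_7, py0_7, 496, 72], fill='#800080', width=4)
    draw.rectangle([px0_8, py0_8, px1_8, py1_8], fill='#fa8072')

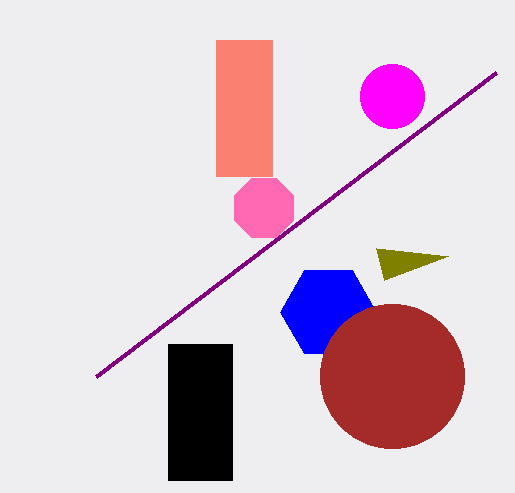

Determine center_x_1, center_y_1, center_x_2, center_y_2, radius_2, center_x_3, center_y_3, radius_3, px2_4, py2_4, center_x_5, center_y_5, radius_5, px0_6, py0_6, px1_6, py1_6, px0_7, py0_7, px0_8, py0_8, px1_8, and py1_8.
center_x_1 = 328; center_y_1 = 312; center_x_2 = 264; center_y_2 = 208; radius_2 = 32; center_x_3 = 392; center_y_3 = 96; radius_3 = 32; px2_4 = 448; py2_4 = 256; center_x_5 = 392; center_y_5 = 376; radius_5 = 72; px0_6 = 168; py0_6 = 344; px1_6 = 232; py1_6 = 480; px0_7 = 96; py0_7 = 376; px0_8 = 216; py0_8 = 40; px1_8 = 272; py1_8 = 176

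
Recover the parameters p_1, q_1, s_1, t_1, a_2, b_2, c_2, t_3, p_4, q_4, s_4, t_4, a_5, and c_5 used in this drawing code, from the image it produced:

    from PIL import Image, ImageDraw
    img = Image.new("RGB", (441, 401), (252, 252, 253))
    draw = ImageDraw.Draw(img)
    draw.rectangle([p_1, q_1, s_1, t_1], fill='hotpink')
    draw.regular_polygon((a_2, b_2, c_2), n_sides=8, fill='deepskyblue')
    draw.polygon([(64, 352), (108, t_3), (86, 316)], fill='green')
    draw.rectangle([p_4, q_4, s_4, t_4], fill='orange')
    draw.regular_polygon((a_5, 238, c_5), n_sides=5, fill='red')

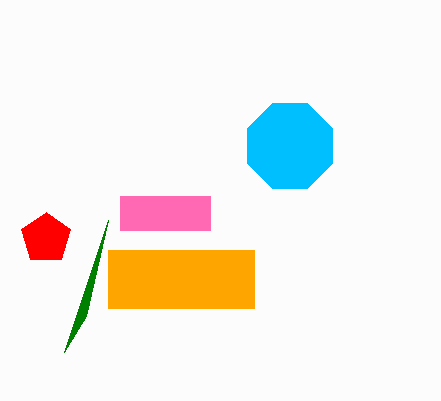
p_1 = 120
q_1 = 196
s_1 = 210
t_1 = 230
a_2 = 290
b_2 = 146
c_2 = 46
t_3 = 220
p_4 = 108
q_4 = 250
s_4 = 254
t_4 = 308
a_5 = 46
c_5 = 26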